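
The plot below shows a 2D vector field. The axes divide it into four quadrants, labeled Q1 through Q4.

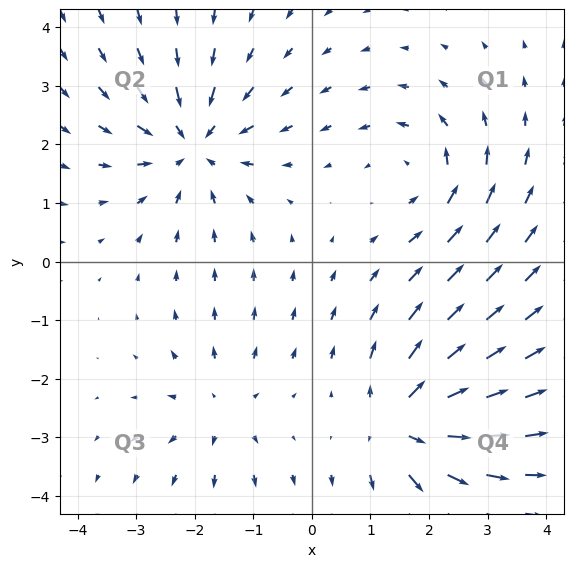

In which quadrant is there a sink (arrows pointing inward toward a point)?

Q2

The sink sits at approximately (-2.0, 2.0), which lies in quadrant Q2. The divergence there is about -5, negative as expected for a sink.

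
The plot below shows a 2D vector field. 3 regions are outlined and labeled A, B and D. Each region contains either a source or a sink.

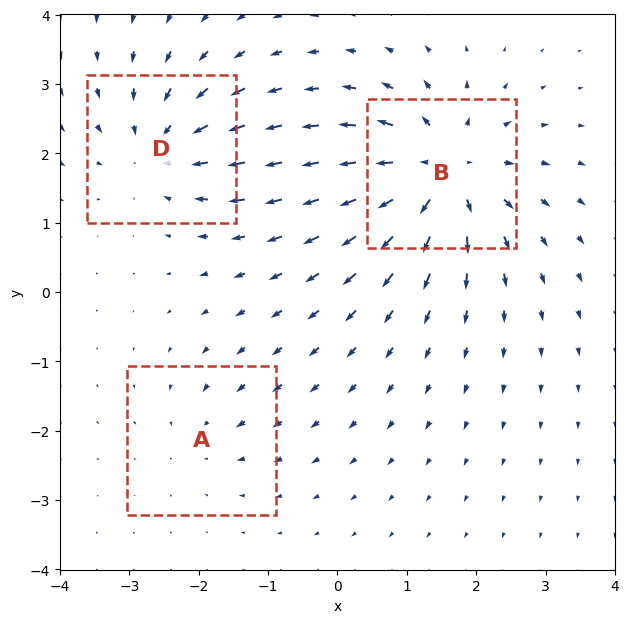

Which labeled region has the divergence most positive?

Divergence at each region's feature centre — A: about -2, B: about +6, D: about -4. Region B is most positive.

B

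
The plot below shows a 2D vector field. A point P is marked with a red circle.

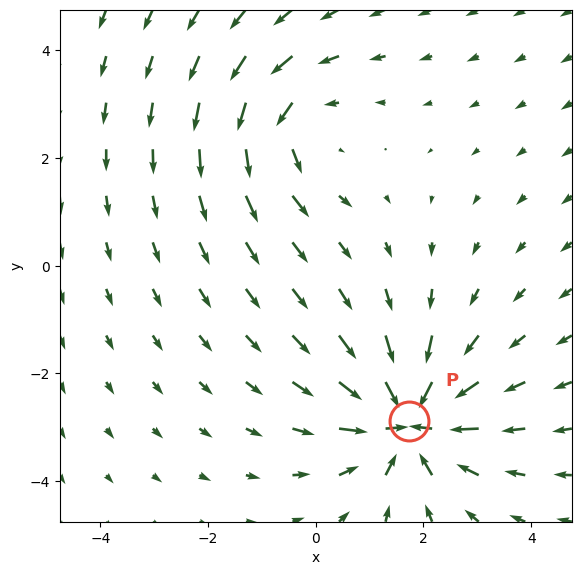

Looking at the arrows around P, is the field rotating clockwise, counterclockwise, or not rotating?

Near P at (1.7, -2.9) the arrows show no circulation. The curl there is ≈0.

not rotating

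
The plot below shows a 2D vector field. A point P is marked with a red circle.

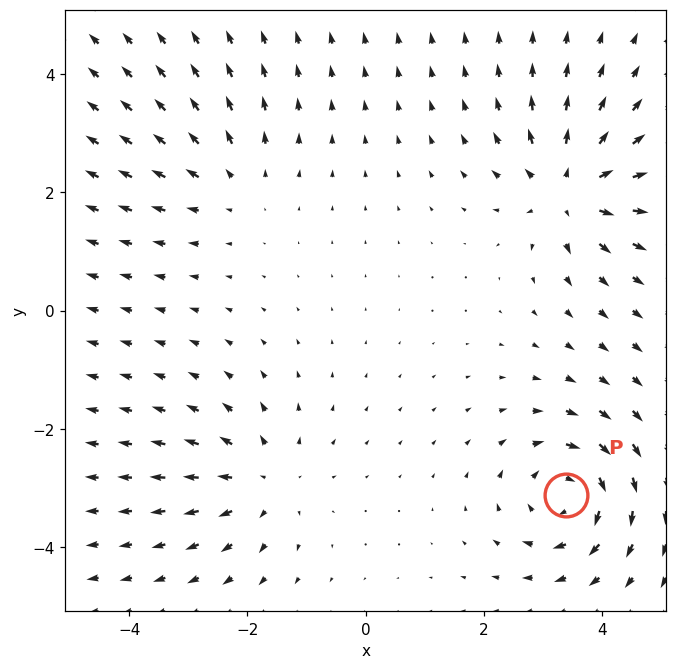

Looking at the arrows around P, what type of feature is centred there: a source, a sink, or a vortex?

At P (3.4, -3.1) the arrows circulate clockwise. Divergence ≈0, curl about -6 — near-zero divergence with nonzero curl is a vortex.

vortex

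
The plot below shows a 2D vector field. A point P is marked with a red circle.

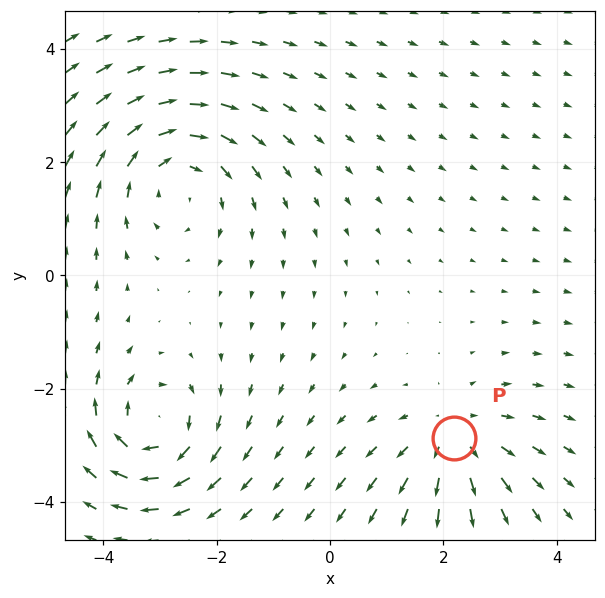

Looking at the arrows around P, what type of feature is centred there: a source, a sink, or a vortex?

source

At P (2.2, -2.9) the arrows spread outward. Divergence about +4, curl ≈0 — positive divergence with near-zero curl is a source.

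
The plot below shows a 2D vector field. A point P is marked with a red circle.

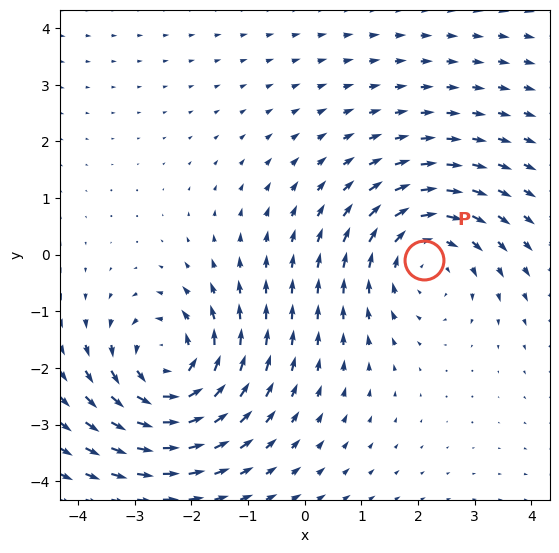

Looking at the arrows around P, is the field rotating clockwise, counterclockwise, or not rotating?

clockwise

Near P at (2.1, -0.1) the arrows circulate clockwise. The curl (z-component) there is about -3; negative curl means clockwise rotation.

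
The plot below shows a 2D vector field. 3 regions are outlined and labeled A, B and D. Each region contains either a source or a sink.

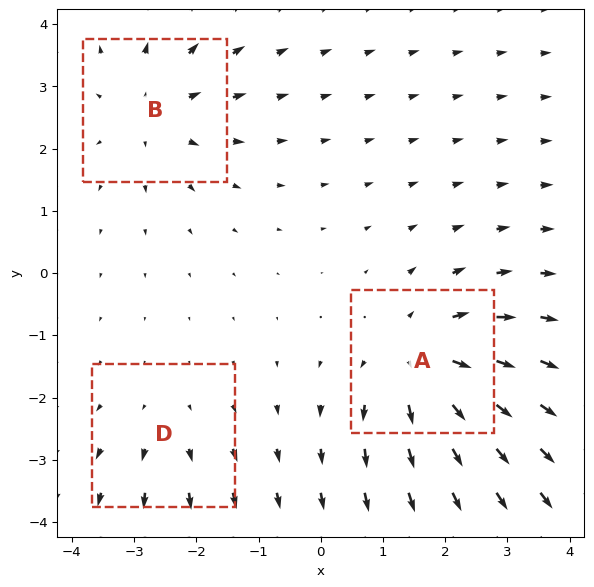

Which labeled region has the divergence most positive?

Divergence at each region's feature centre — A: about +5, B: about +3, D: about +2. Region A is most positive.

A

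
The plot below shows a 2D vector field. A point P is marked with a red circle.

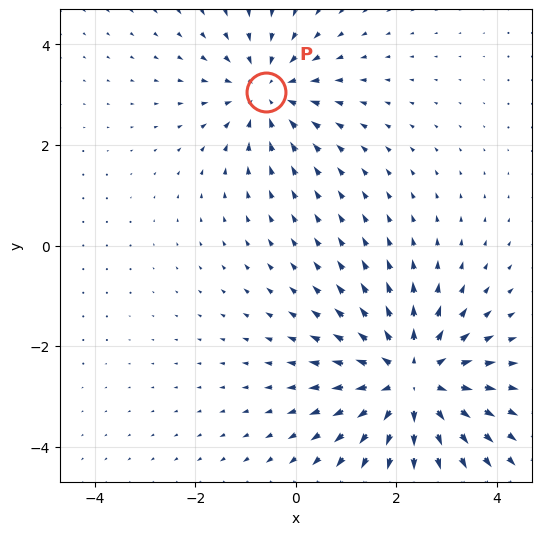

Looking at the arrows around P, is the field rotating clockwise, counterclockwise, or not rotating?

not rotating

Near P at (-0.6, 3.0) the arrows show no circulation. The curl there is ≈0.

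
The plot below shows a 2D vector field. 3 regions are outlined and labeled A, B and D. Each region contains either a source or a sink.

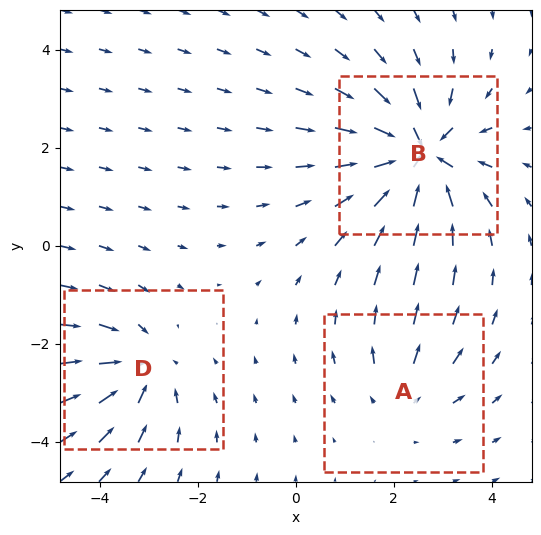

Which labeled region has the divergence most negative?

B

Divergence at each region's feature centre — A: about +2, B: about -5, D: about -3. Region B is most negative.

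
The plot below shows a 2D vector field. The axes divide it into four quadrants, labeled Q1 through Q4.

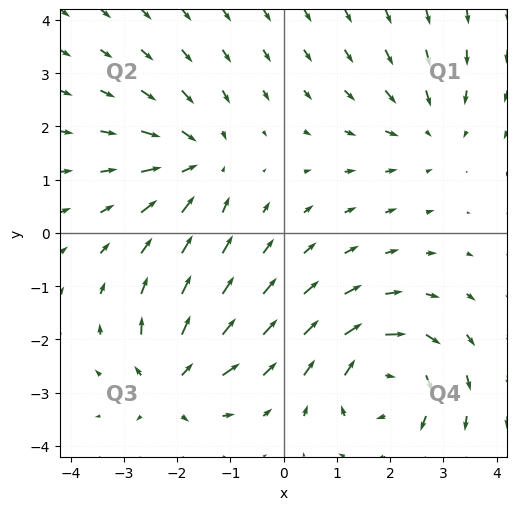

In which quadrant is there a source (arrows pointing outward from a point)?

Q3

The source sits at approximately (-2.1, -2.8), which lies in quadrant Q3. The divergence there is about +4, positive as expected for a source.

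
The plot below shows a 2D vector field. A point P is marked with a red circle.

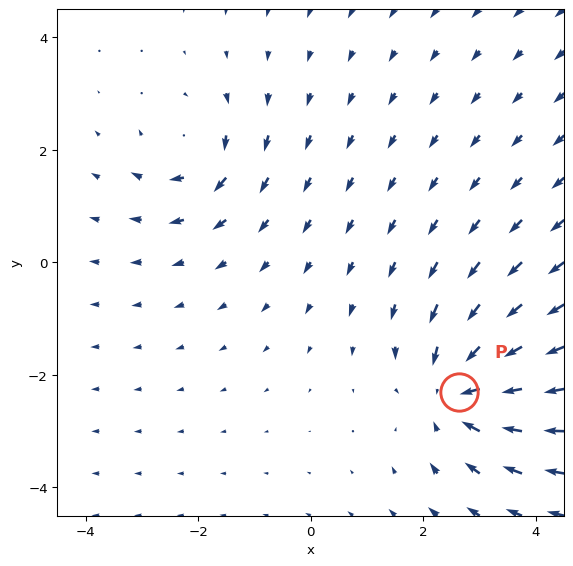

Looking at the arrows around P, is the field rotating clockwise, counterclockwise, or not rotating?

not rotating

Near P at (2.6, -2.3) the arrows show no circulation. The curl there is ≈0.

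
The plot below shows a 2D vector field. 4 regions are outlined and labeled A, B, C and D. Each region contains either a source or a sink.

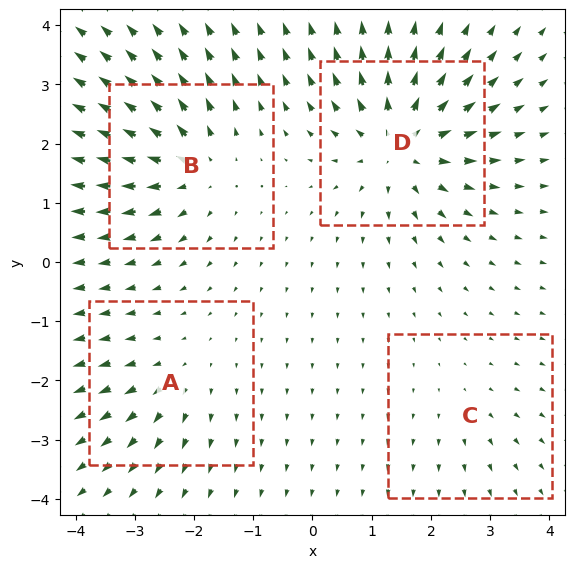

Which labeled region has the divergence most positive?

D

Divergence at each region's feature centre — A: about +3, B: about +6, C: about +2, D: about +7. Region D is most positive.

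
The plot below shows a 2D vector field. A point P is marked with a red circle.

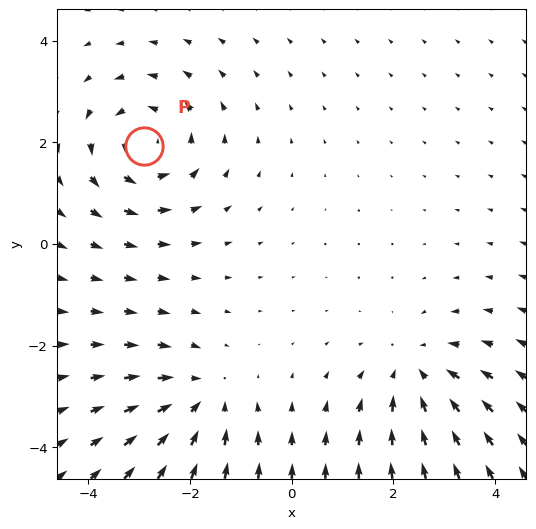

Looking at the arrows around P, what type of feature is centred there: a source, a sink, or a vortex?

vortex

At P (-2.9, 1.9) the arrows circulate counterclockwise. Divergence ≈0, curl about +4 — near-zero divergence with nonzero curl is a vortex.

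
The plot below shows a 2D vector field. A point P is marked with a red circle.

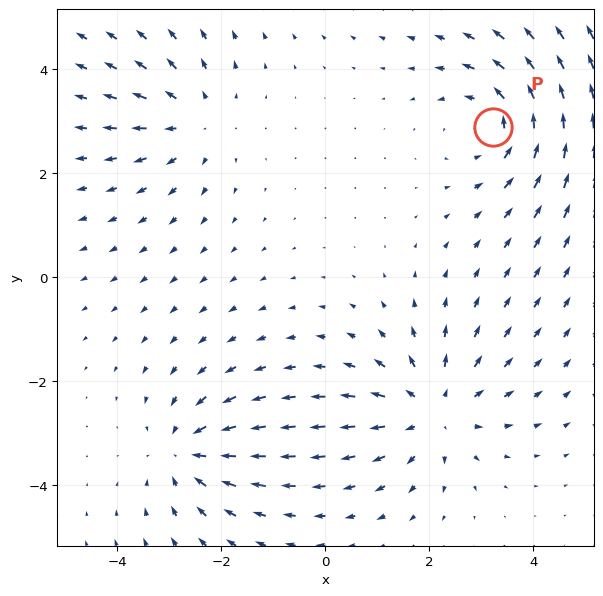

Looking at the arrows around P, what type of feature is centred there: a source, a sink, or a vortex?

At P (3.2, 2.9) the arrows circulate counterclockwise. Divergence ≈0, curl about +3 — near-zero divergence with nonzero curl is a vortex.

vortex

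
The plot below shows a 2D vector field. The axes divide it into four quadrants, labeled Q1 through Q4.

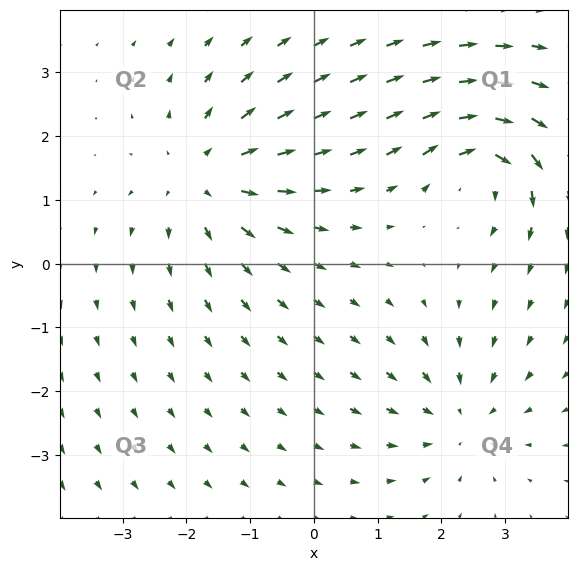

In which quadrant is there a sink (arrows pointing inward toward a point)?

The sink sits at approximately (2.3, -2.4), which lies in quadrant Q4. The divergence there is about -3, negative as expected for a sink.

Q4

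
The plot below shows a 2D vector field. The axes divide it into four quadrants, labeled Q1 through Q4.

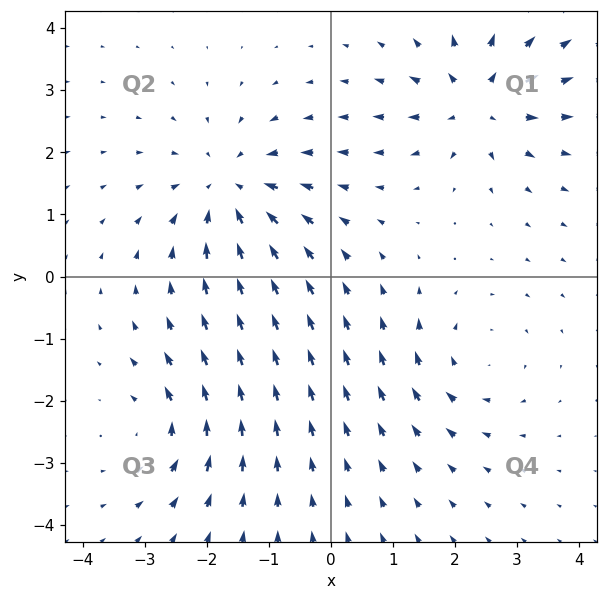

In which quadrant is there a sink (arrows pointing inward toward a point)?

The sink sits at approximately (-1.6, 1.4), which lies in quadrant Q2. The divergence there is about -5, negative as expected for a sink.

Q2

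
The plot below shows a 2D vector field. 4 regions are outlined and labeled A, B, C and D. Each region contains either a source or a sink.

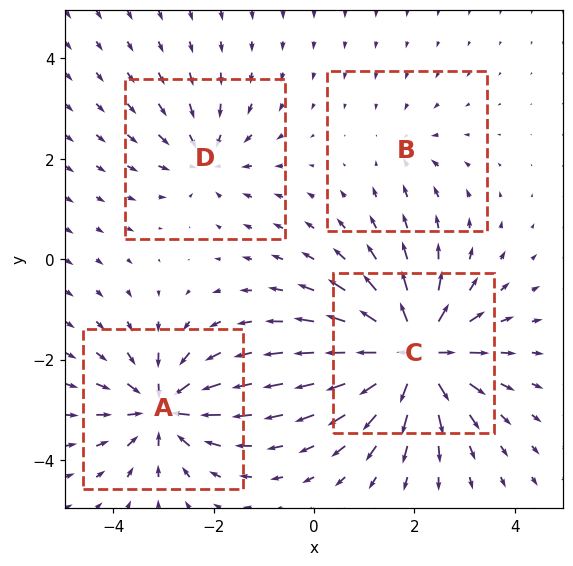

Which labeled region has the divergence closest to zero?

Divergence at each region's feature centre — A: about -7, B: about -3, C: about +9, D: about -4. Region B is closest to zero.

B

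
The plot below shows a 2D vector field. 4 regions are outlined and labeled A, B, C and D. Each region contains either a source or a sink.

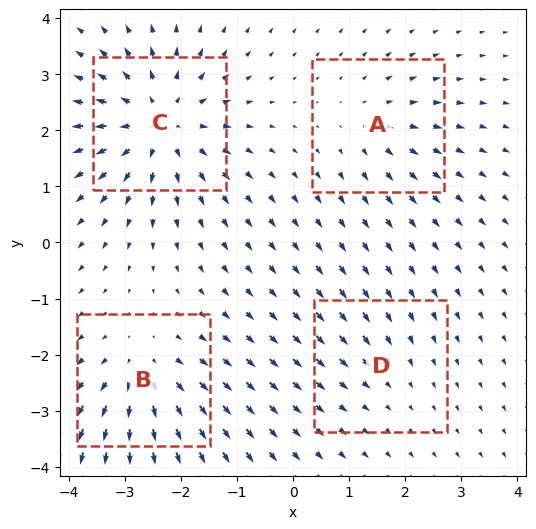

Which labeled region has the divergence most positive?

C

Divergence at each region's feature centre — A: about +3, B: about +5, C: about +7, D: about -2. Region C is most positive.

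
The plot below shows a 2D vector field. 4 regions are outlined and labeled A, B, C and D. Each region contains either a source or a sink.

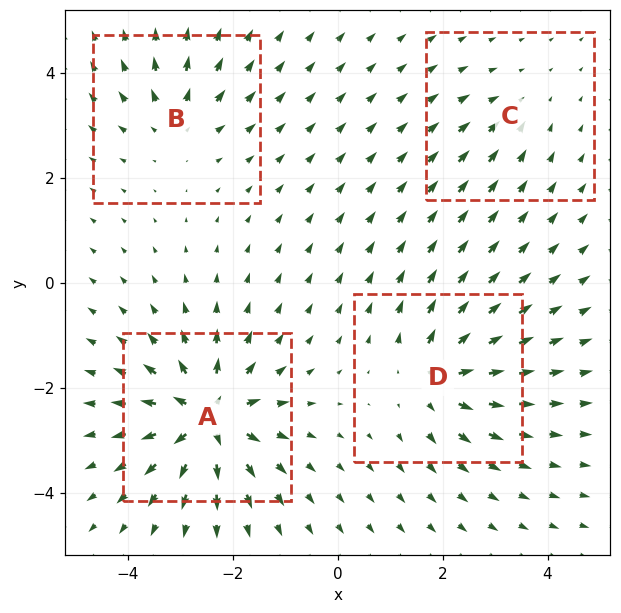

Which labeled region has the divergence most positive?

Divergence at each region's feature centre — A: about +9, B: about +4, C: about -3, D: about +6. Region A is most positive.

A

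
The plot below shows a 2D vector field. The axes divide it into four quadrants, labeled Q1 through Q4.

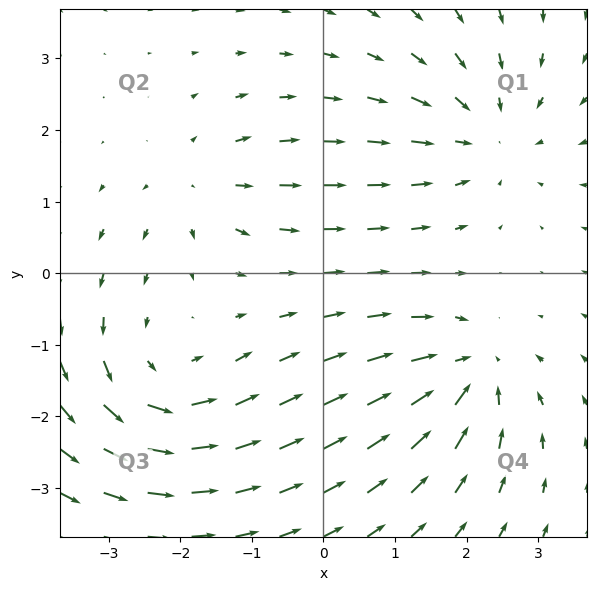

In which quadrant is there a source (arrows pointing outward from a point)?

Q2

The source sits at approximately (-1.7, 1.2), which lies in quadrant Q2. The divergence there is about +4, positive as expected for a source.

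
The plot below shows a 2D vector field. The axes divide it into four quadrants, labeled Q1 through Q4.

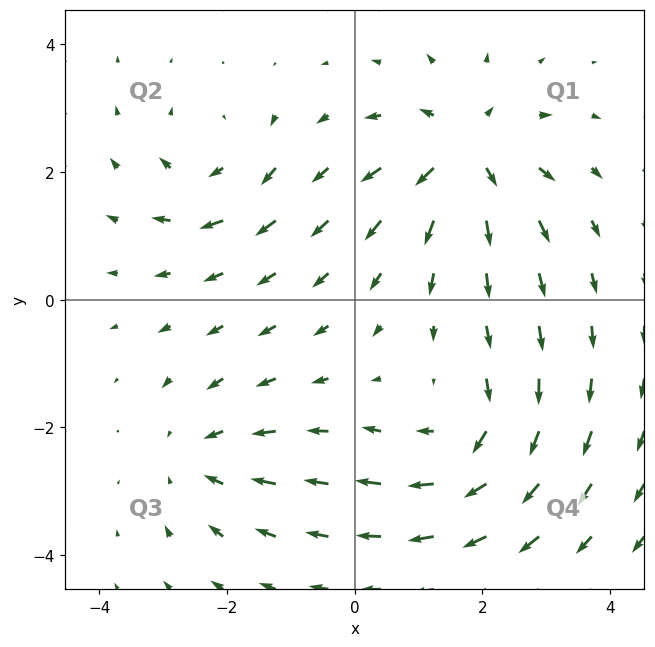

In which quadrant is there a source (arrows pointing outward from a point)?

Q1

The source sits at approximately (1.7, 2.3), which lies in quadrant Q1. The divergence there is about +6, positive as expected for a source.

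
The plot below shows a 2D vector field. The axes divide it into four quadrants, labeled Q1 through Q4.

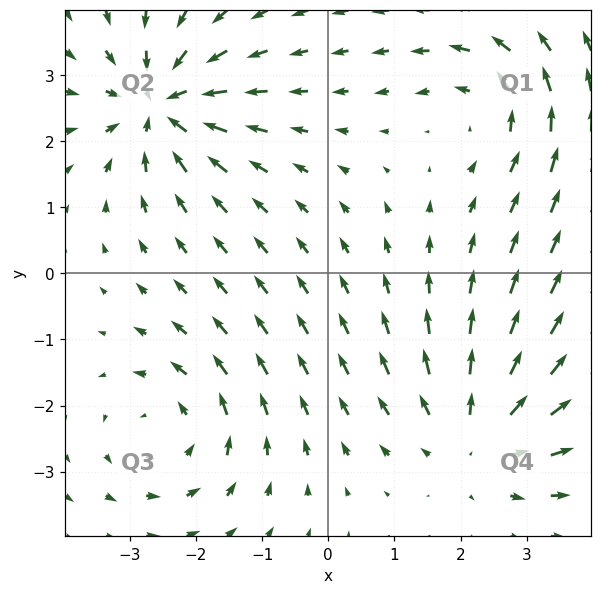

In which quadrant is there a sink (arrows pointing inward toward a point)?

Q2

The sink sits at approximately (-2.5, 2.5), which lies in quadrant Q2. The divergence there is about -6, negative as expected for a sink.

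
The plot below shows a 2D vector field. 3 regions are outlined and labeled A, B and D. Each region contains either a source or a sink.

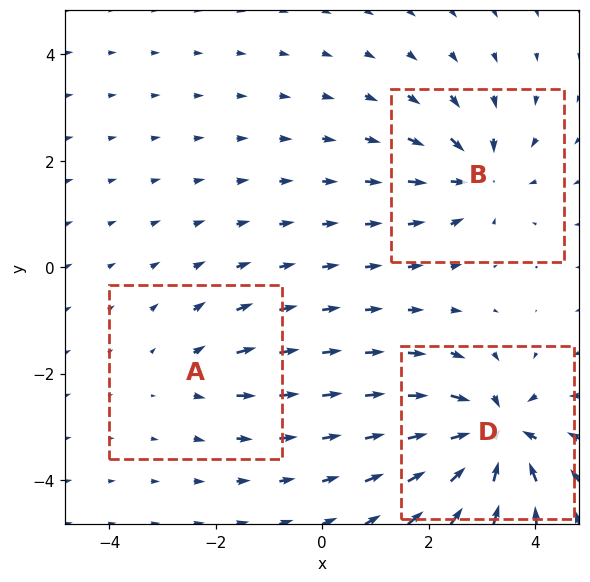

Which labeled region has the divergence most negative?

Divergence at each region's feature centre — A: about +2, B: about -4, D: about -6. Region D is most negative.

D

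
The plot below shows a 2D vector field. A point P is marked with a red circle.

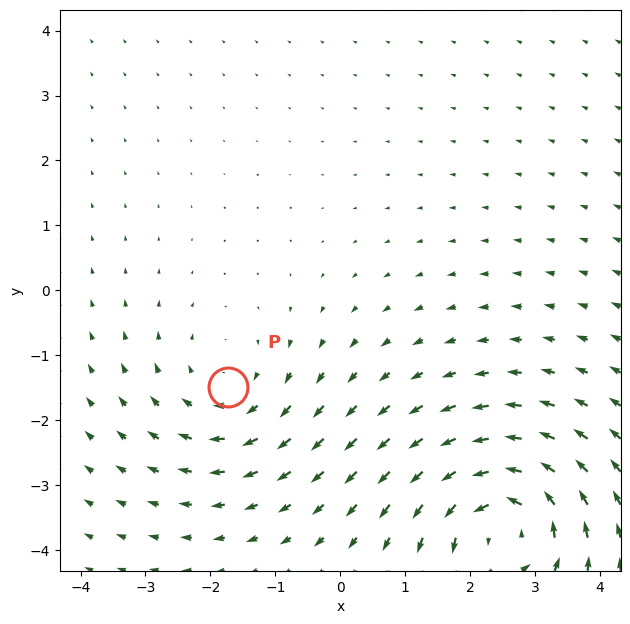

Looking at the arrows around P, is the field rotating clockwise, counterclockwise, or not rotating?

Near P at (-1.7, -1.5) the arrows circulate clockwise. The curl (z-component) there is about -3; negative curl means clockwise rotation.

clockwise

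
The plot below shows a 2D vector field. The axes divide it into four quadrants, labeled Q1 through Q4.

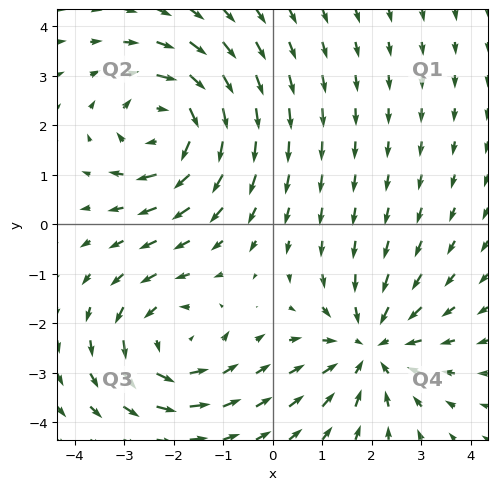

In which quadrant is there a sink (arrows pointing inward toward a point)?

Q4

The sink sits at approximately (2.0, -2.5), which lies in quadrant Q4. The divergence there is about -3, negative as expected for a sink.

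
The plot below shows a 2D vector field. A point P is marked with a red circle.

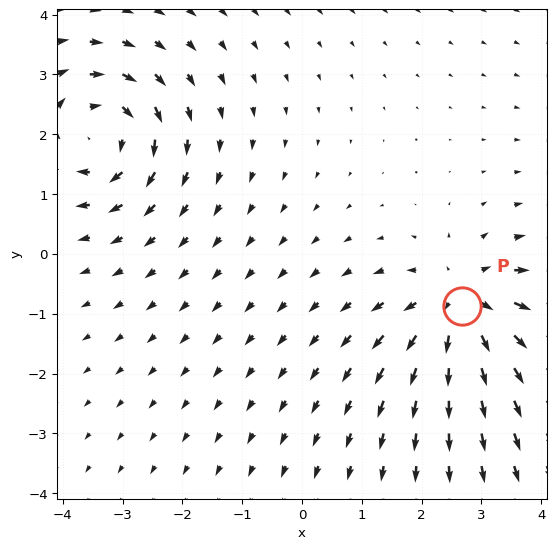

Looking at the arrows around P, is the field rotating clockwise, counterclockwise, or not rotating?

not rotating

Near P at (2.7, -0.9) the arrows show no circulation. The curl there is ≈0.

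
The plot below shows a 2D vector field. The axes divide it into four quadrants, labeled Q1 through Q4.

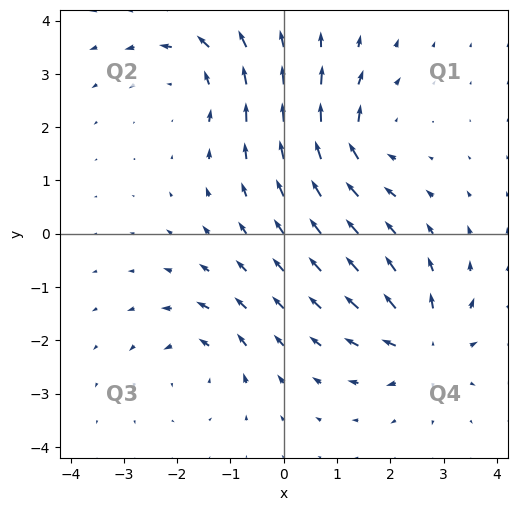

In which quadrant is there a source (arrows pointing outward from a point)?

The source sits at approximately (2.7, -2.1), which lies in quadrant Q4. The divergence there is about +5, positive as expected for a source.

Q4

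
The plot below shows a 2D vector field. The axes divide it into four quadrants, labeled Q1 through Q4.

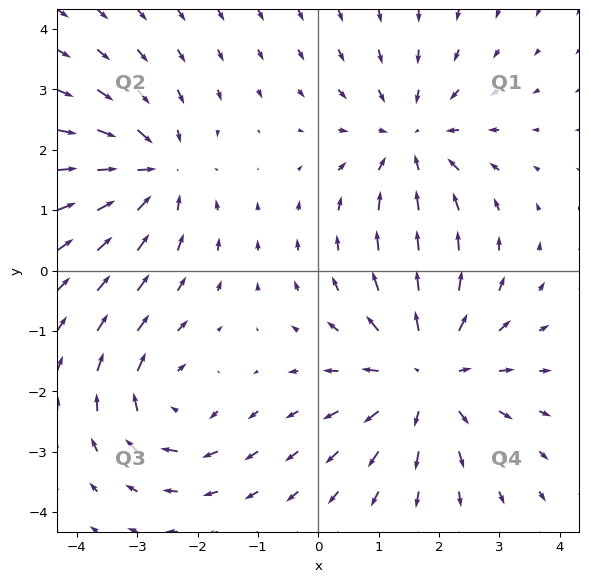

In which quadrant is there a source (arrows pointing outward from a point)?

The source sits at approximately (1.8, -1.7), which lies in quadrant Q4. The divergence there is about +4, positive as expected for a source.

Q4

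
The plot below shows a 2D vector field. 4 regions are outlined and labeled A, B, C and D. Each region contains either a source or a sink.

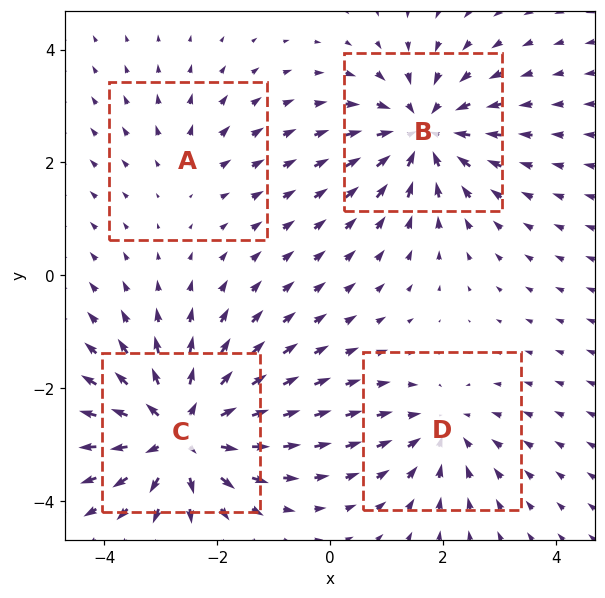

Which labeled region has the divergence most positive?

C

Divergence at each region's feature centre — A: about +2, B: about -6, C: about +7, D: about -4. Region C is most positive.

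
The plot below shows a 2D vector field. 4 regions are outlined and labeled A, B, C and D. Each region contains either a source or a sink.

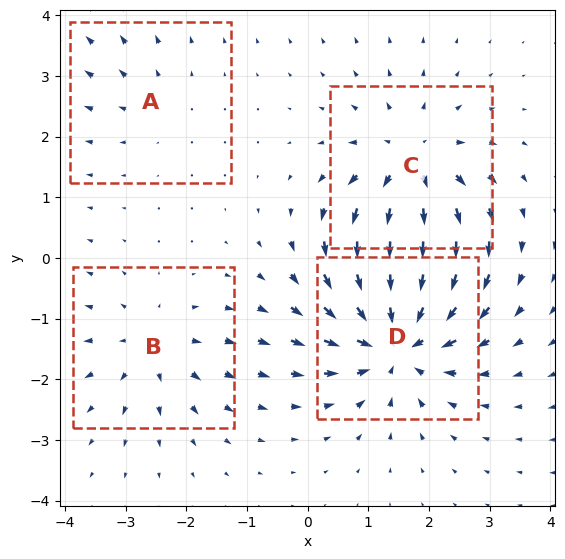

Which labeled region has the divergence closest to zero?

A

Divergence at each region's feature centre — A: about +2, B: about +4, C: about +6, D: about -8. Region A is closest to zero.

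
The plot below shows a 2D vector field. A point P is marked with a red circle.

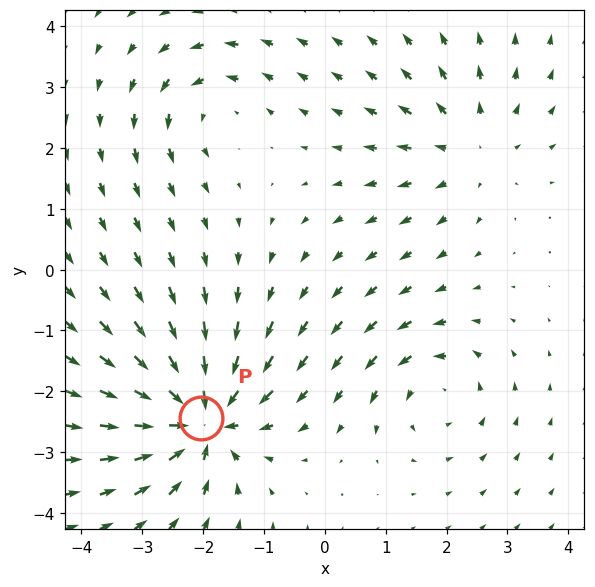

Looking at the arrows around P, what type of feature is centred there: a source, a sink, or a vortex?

At P (-2.0, -2.4) the arrows converge inward. Divergence about -7, curl ≈0 — negative divergence with near-zero curl is a sink.

sink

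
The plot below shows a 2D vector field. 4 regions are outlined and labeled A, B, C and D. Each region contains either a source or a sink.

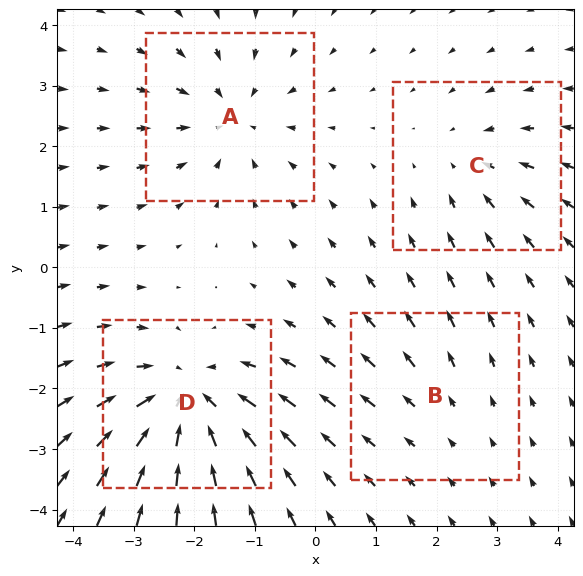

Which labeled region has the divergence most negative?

D

Divergence at each region's feature centre — A: about -4, B: about +2, C: about -3, D: about -7. Region D is most negative.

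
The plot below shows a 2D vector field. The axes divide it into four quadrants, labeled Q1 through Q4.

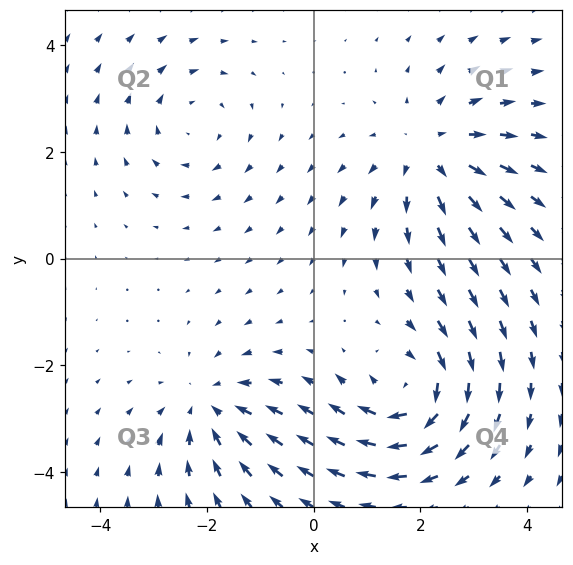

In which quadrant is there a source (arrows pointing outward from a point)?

The source sits at approximately (2.2, 2.0), which lies in quadrant Q1. The divergence there is about +4, positive as expected for a source.

Q1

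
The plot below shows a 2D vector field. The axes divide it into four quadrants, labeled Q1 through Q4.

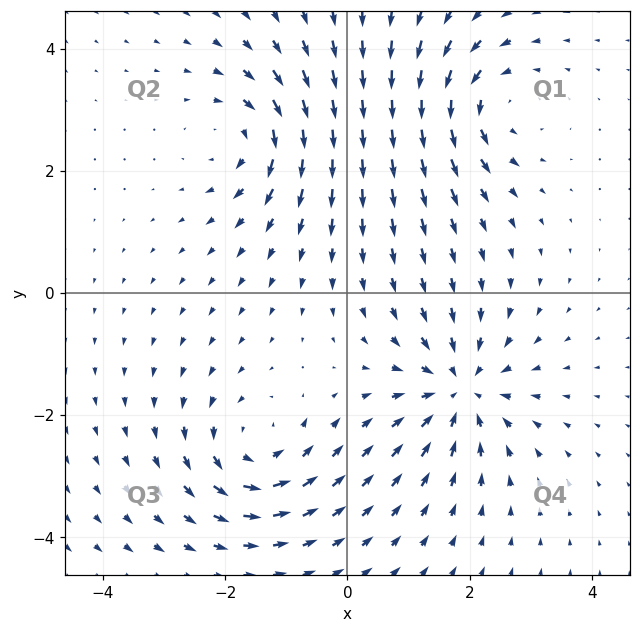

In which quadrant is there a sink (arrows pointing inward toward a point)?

The sink sits at approximately (1.8, -1.6), which lies in quadrant Q4. The divergence there is about -6, negative as expected for a sink.

Q4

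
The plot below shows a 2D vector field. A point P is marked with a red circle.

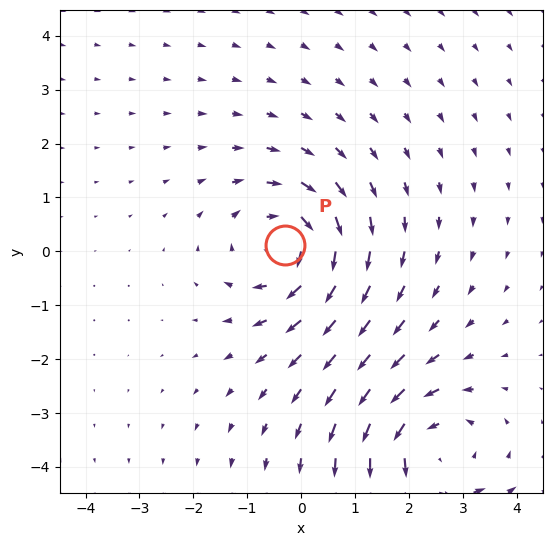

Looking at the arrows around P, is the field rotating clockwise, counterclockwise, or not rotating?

clockwise

Near P at (-0.3, 0.1) the arrows circulate clockwise. The curl (z-component) there is about -4; negative curl means clockwise rotation.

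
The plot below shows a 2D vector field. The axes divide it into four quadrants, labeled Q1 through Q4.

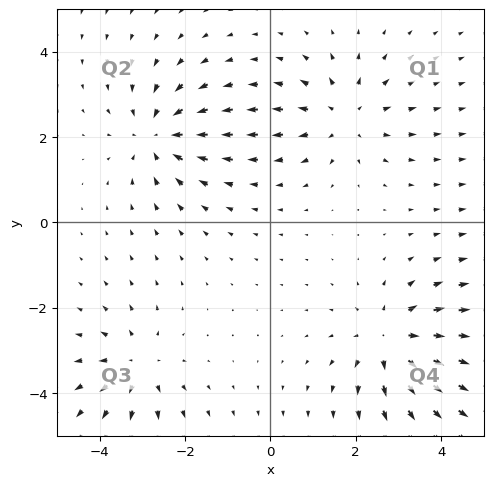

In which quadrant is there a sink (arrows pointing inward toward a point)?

The sink sits at approximately (-2.6, 2.0), which lies in quadrant Q2. The divergence there is about -4, negative as expected for a sink.

Q2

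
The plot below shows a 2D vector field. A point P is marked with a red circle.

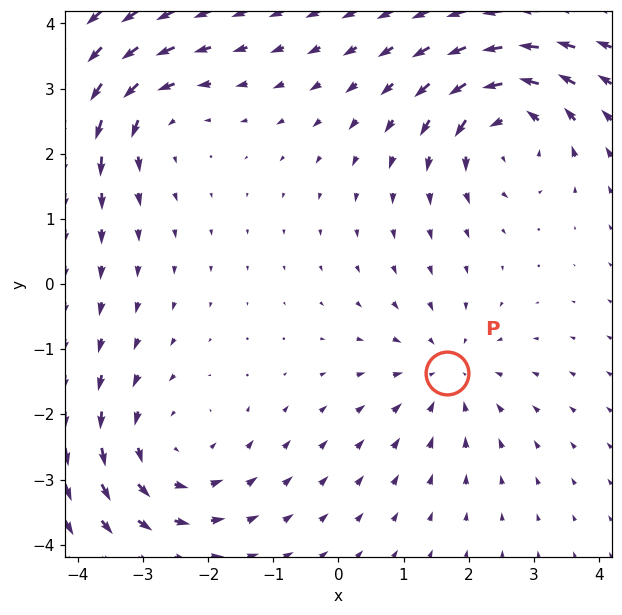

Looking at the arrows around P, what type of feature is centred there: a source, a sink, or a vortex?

At P (1.7, -1.4) the arrows converge inward. Divergence about -3, curl ≈0 — negative divergence with near-zero curl is a sink.

sink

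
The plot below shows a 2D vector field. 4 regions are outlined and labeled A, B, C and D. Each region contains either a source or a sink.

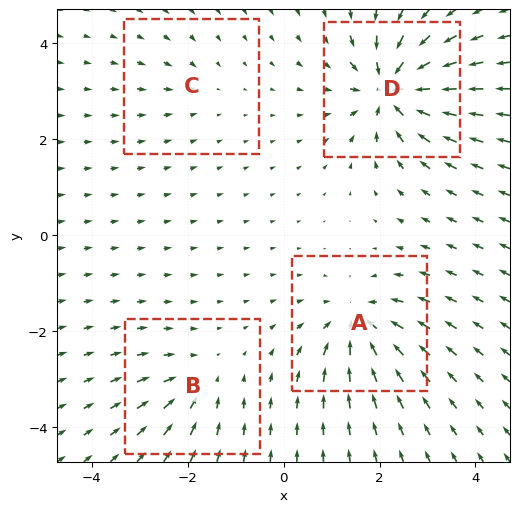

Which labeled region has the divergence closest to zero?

Divergence at each region's feature centre — A: about -6, B: about -4, C: about -2, D: about -8. Region C is closest to zero.

C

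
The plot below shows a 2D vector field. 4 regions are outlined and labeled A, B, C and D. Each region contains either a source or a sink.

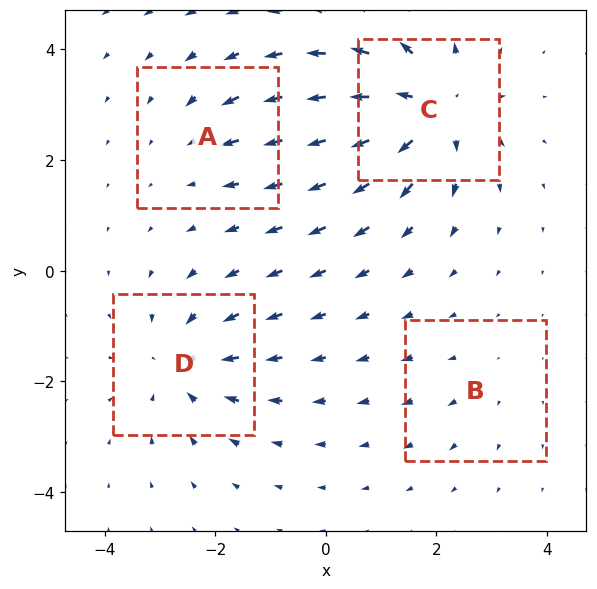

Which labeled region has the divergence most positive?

C

Divergence at each region's feature centre — A: about -3, B: about +2, C: about +6, D: about -5. Region C is most positive.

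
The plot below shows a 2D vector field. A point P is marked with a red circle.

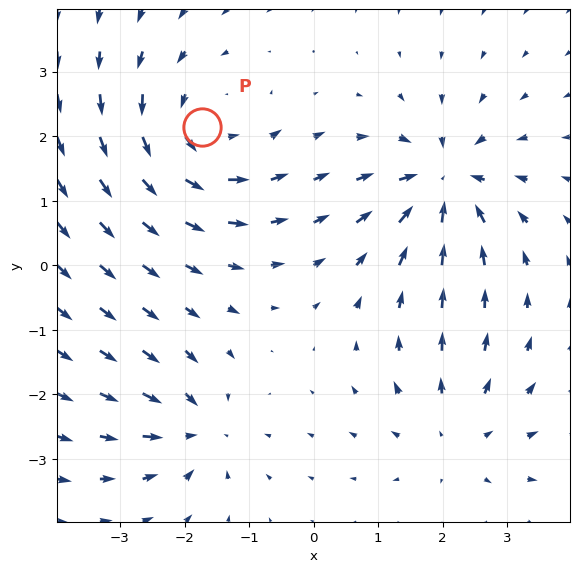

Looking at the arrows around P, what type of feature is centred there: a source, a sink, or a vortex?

At P (-1.7, 2.1) the arrows circulate counterclockwise. Divergence ≈0, curl about +4 — near-zero divergence with nonzero curl is a vortex.

vortex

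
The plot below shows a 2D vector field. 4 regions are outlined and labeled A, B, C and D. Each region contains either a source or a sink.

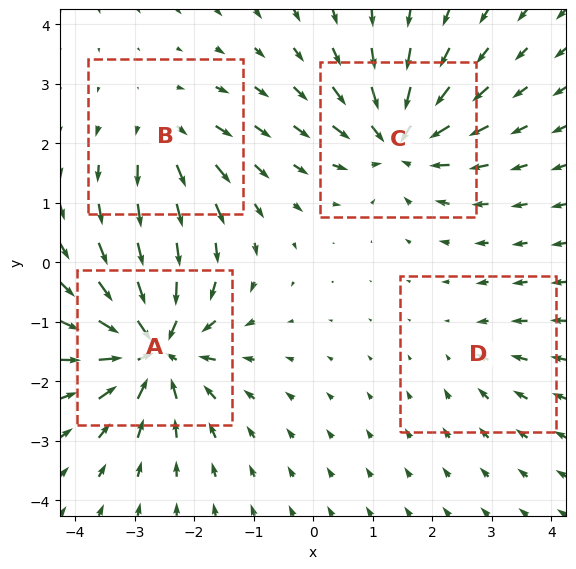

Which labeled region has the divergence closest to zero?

Divergence at each region's feature centre — A: about -8, B: about +4, C: about -6, D: about -2. Region D is closest to zero.

D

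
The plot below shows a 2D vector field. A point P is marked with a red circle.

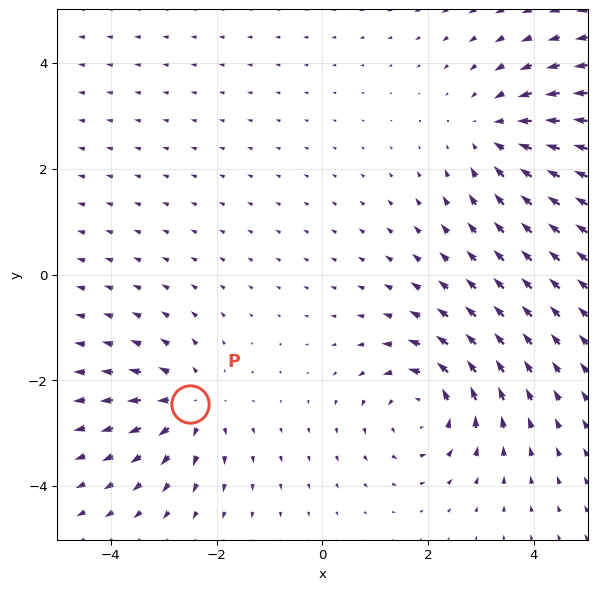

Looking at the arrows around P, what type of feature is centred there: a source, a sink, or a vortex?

source

At P (-2.5, -2.4) the arrows spread outward. Divergence about +3, curl ≈0 — positive divergence with near-zero curl is a source.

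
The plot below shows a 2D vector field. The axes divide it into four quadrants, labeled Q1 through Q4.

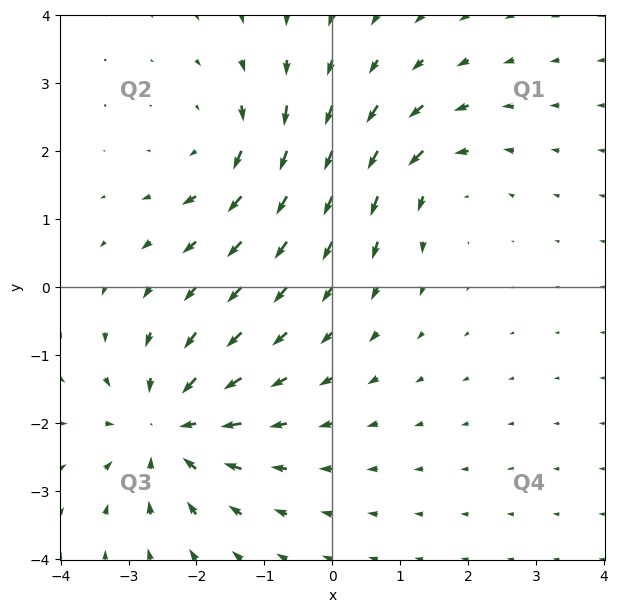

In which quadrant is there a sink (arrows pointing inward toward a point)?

The sink sits at approximately (-2.4, -2.1), which lies in quadrant Q3. The divergence there is about -4, negative as expected for a sink.

Q3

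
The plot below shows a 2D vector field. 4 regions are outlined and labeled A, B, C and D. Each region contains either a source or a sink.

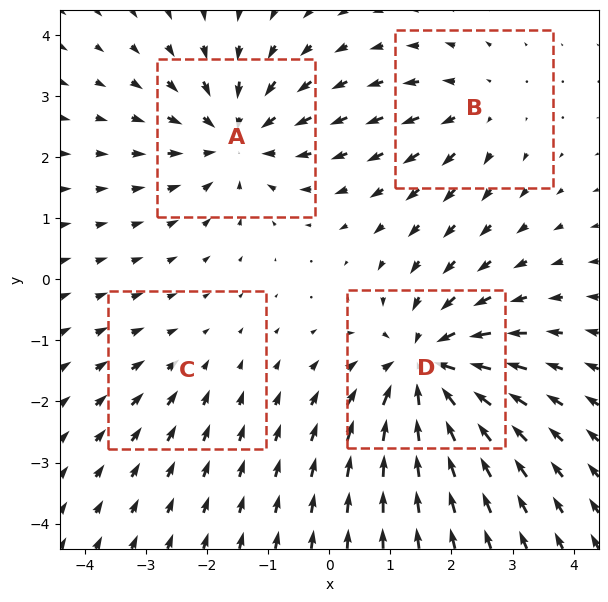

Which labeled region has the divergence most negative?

D

Divergence at each region's feature centre — A: about -5, B: about +3, C: about -2, D: about -7. Region D is most negative.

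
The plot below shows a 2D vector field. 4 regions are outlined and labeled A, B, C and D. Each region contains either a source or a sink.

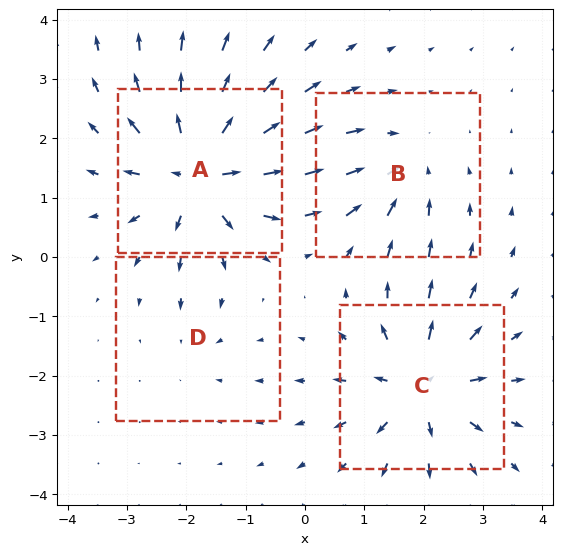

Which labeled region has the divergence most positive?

A

Divergence at each region's feature centre — A: about +8, B: about -4, C: about +6, D: about -2. Region A is most positive.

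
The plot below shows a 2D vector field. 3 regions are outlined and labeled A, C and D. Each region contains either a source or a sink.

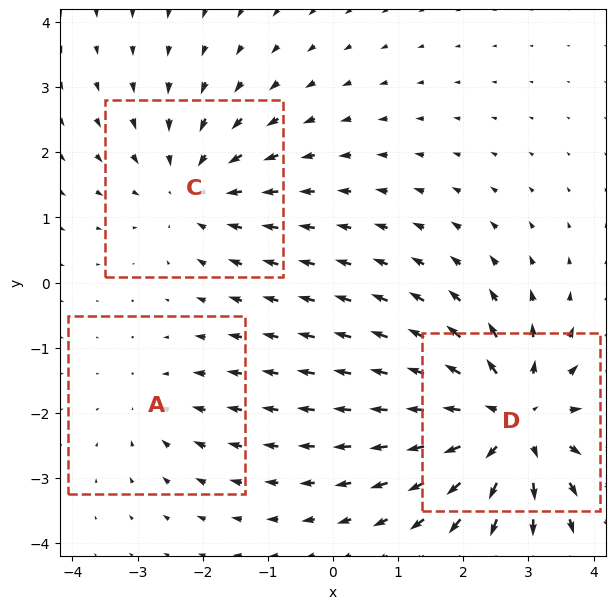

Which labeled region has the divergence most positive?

Divergence at each region's feature centre — A: about -2, C: about -3, D: about +4. Region D is most positive.

D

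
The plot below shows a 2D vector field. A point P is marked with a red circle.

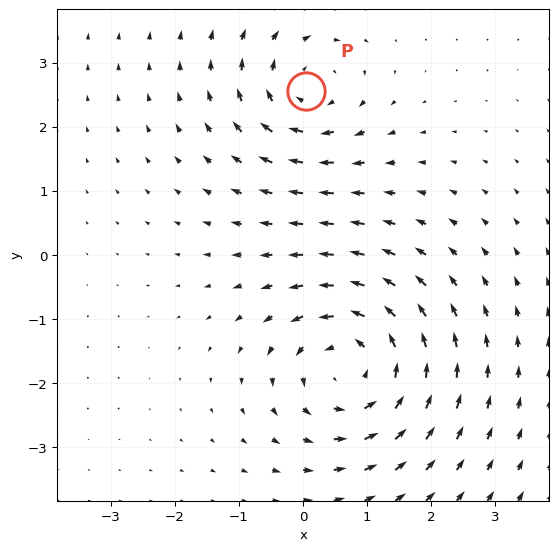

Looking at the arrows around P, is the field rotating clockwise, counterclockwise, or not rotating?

Near P at (0.0, 2.6) the arrows circulate clockwise. The curl (z-component) there is about -3; negative curl means clockwise rotation.

clockwise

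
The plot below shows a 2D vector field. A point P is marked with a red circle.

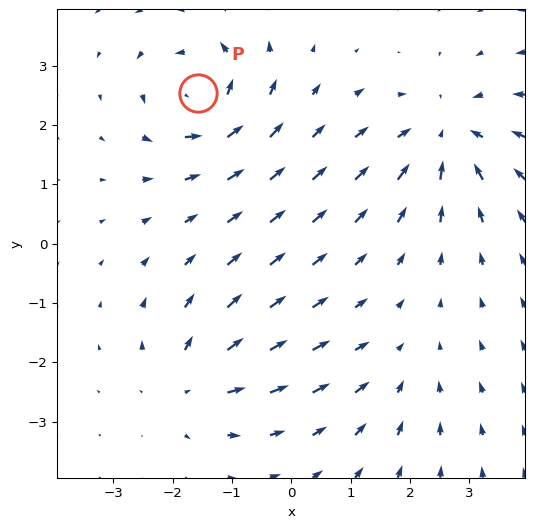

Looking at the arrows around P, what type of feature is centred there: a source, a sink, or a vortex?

At P (-1.6, 2.5) the arrows circulate counterclockwise. Divergence ≈0, curl about +6 — near-zero divergence with nonzero curl is a vortex.

vortex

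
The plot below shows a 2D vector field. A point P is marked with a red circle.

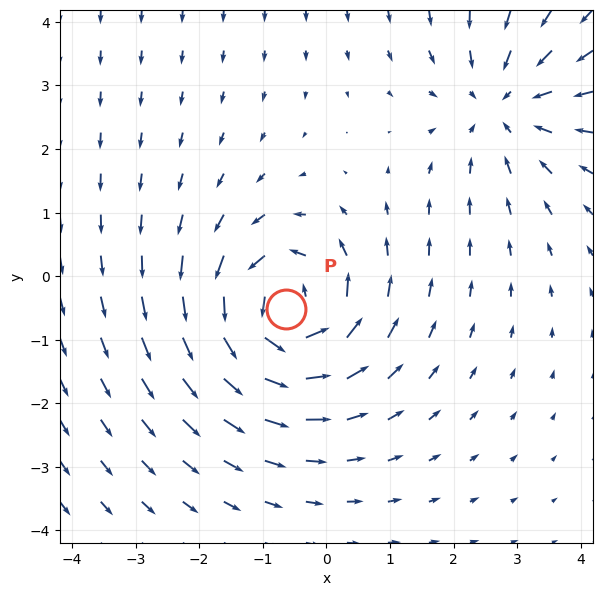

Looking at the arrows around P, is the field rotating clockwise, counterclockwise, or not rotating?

Near P at (-0.6, -0.5) the arrows circulate counterclockwise. The curl (z-component) there is about +5; positive curl means counterclockwise rotation.

counterclockwise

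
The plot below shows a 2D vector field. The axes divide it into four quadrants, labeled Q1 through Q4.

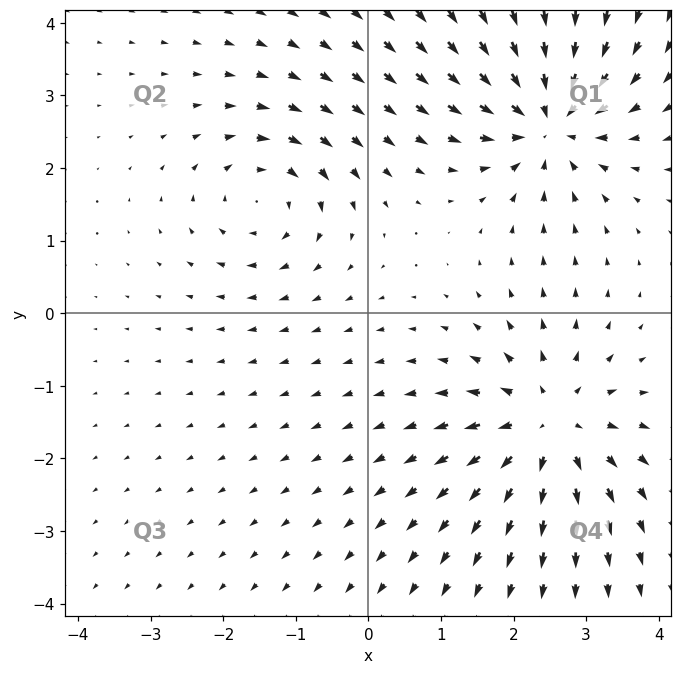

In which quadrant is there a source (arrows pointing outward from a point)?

Q4

The source sits at approximately (2.5, -1.5), which lies in quadrant Q4. The divergence there is about +6, positive as expected for a source.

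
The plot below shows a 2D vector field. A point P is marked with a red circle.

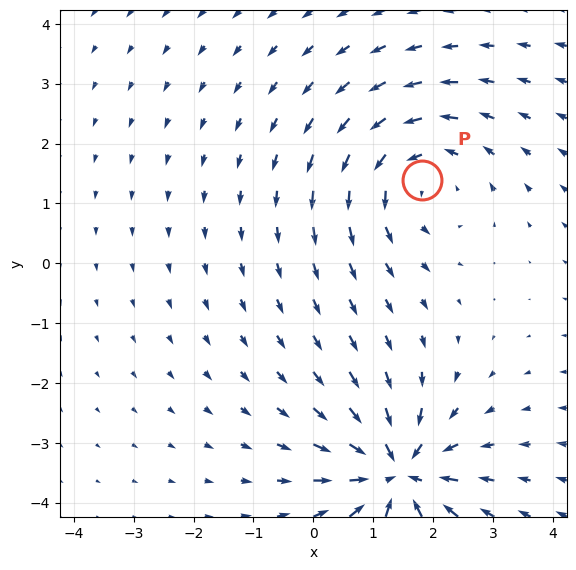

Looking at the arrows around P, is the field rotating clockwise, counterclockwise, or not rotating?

Near P at (1.8, 1.4) the arrows circulate counterclockwise. The curl (z-component) there is about +3; positive curl means counterclockwise rotation.

counterclockwise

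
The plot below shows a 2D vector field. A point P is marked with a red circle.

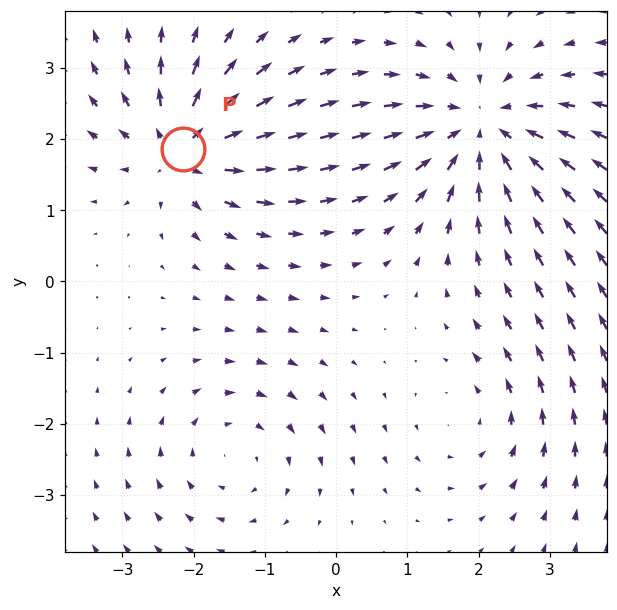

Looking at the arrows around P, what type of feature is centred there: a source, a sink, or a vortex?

source

At P (-2.2, 1.9) the arrows spread outward. Divergence about +5, curl ≈0 — positive divergence with near-zero curl is a source.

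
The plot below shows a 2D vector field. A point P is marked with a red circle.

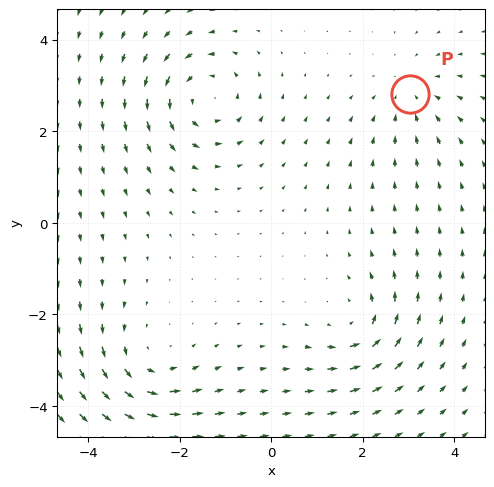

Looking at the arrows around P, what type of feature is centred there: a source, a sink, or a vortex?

At P (3.0, 2.8) the arrows converge inward. Divergence about -3, curl ≈0 — negative divergence with near-zero curl is a sink.

sink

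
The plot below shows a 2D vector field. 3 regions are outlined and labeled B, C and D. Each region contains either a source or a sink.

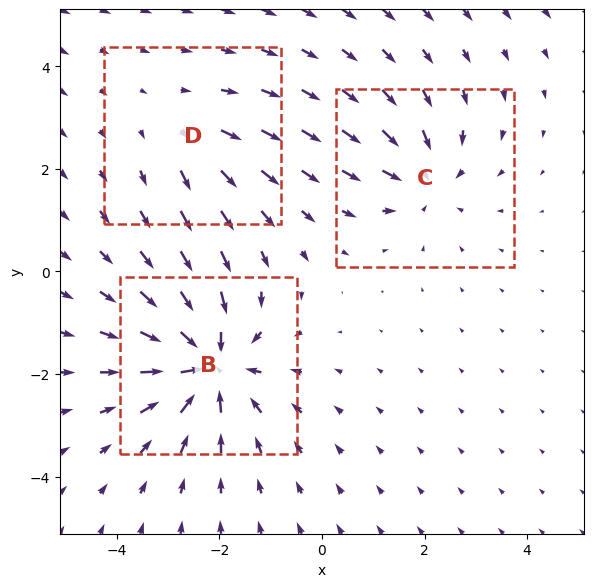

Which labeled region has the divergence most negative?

Divergence at each region's feature centre — B: about -5, C: about -3, D: about +2. Region B is most negative.

B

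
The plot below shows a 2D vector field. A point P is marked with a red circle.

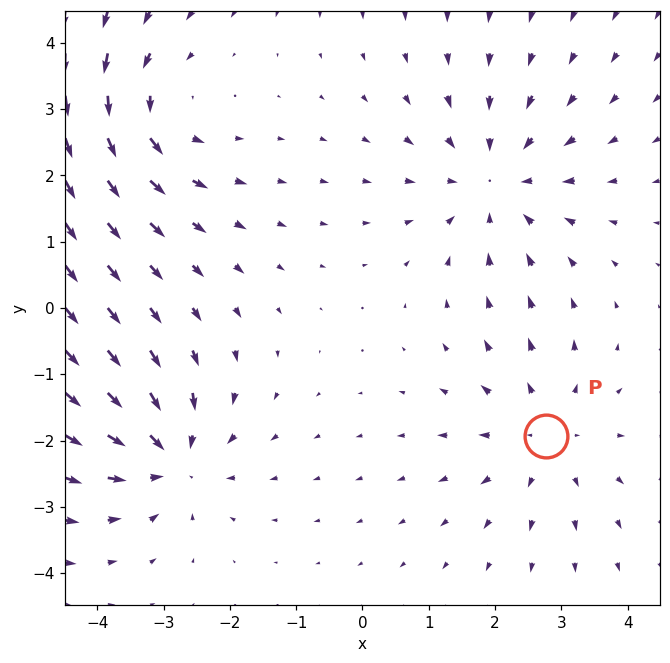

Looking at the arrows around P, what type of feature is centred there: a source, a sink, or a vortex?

source

At P (2.8, -1.9) the arrows spread outward. Divergence about +3, curl ≈0 — positive divergence with near-zero curl is a source.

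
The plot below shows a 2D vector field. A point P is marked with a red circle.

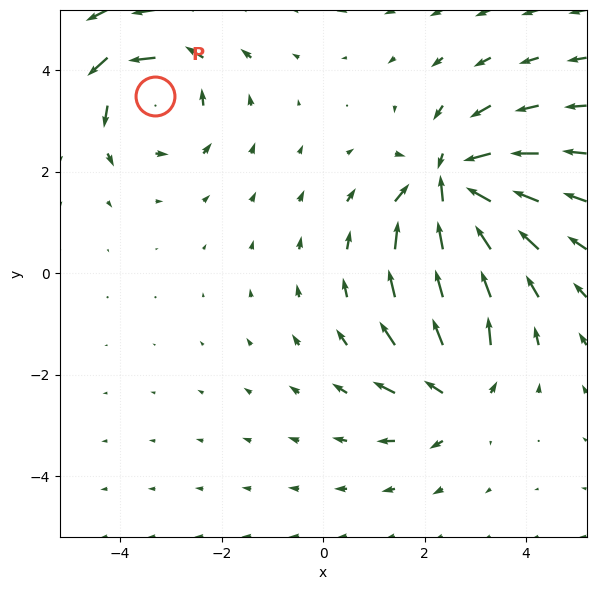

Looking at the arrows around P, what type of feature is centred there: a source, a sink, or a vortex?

At P (-3.3, 3.5) the arrows circulate counterclockwise. Divergence ≈0, curl about +4 — near-zero divergence with nonzero curl is a vortex.

vortex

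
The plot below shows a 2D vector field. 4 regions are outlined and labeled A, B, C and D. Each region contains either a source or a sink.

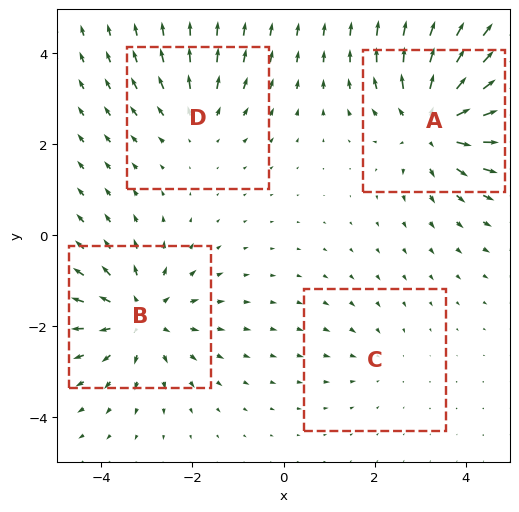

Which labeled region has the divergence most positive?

A

Divergence at each region's feature centre — A: about +6, B: about +5, C: about -2, D: about +3. Region A is most positive.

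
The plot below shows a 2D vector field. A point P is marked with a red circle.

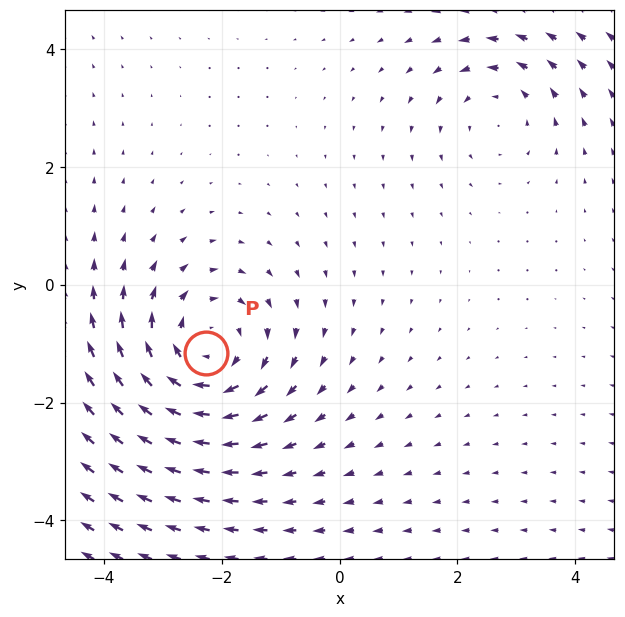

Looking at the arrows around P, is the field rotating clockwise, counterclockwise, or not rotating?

clockwise

Near P at (-2.3, -1.2) the arrows circulate clockwise. The curl (z-component) there is about -4; negative curl means clockwise rotation.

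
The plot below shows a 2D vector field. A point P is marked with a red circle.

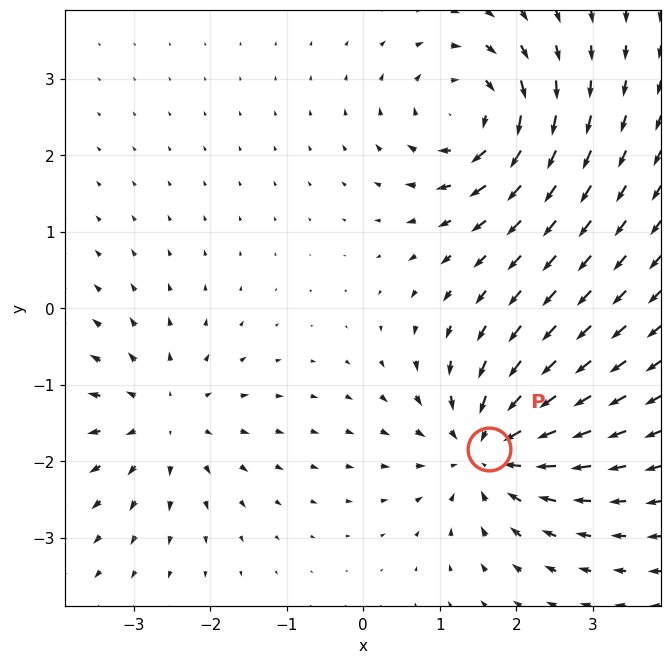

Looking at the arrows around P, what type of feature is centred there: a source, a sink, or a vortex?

At P (1.6, -1.8) the arrows converge inward. Divergence about -6, curl ≈0 — negative divergence with near-zero curl is a sink.

sink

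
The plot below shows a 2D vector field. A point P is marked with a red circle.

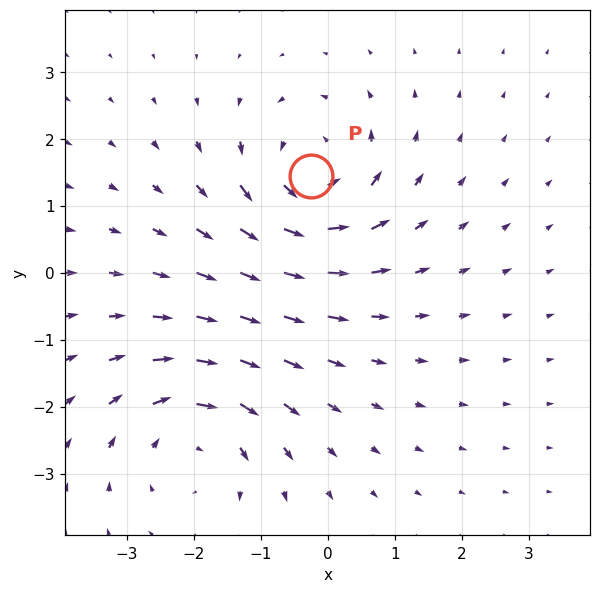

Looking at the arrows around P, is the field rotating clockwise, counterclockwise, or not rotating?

counterclockwise

Near P at (-0.3, 1.4) the arrows circulate counterclockwise. The curl (z-component) there is about +6; positive curl means counterclockwise rotation.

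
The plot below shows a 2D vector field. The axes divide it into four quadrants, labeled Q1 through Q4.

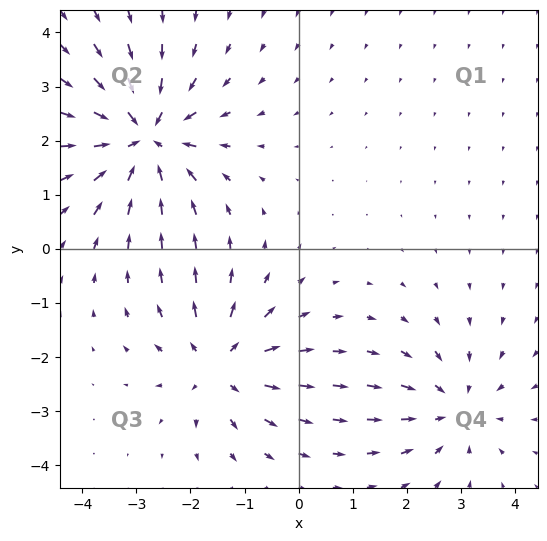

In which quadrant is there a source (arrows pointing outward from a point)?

Q3

The source sits at approximately (-1.4, -2.1), which lies in quadrant Q3. The divergence there is about +4, positive as expected for a source.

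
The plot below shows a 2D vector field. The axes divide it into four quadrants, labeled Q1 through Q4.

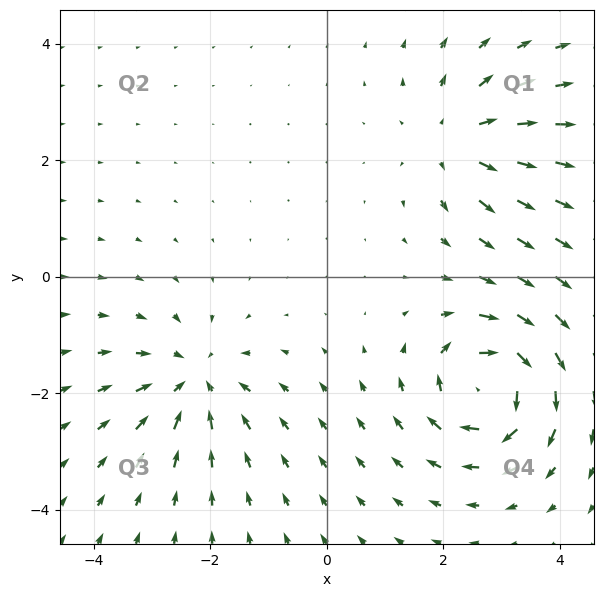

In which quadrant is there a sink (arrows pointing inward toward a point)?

Q3

The sink sits at approximately (-2.3, -1.8), which lies in quadrant Q3. The divergence there is about -4, negative as expected for a sink.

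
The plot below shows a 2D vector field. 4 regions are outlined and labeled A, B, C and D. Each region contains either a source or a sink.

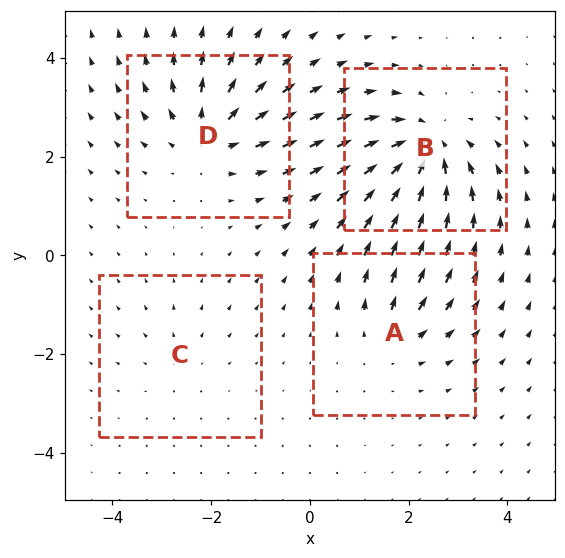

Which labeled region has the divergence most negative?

Divergence at each region's feature centre — A: about +4, B: about -7, C: about +2, D: about +6. Region B is most negative.

B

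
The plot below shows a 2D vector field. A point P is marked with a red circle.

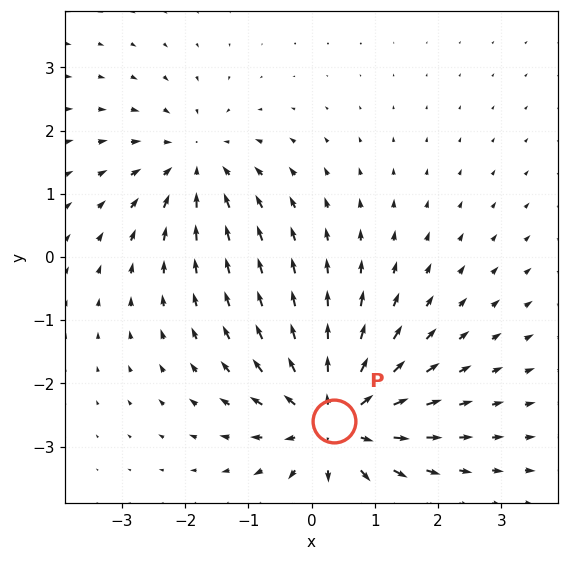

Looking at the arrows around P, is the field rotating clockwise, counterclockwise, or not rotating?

not rotating

Near P at (0.4, -2.6) the arrows show no circulation. The curl there is ≈0.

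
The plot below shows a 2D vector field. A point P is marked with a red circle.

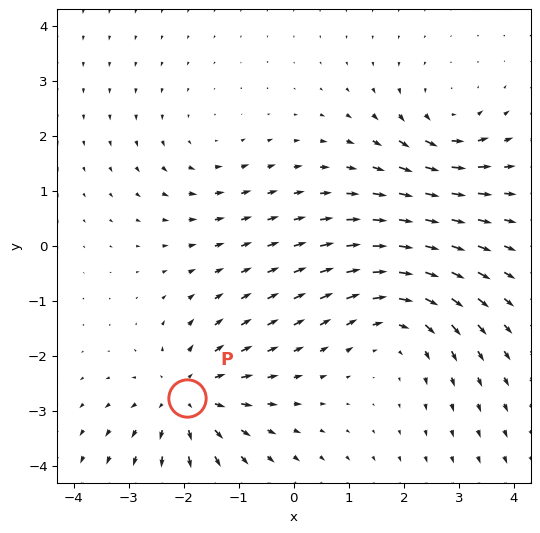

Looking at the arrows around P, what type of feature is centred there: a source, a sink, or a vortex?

source

At P (-1.9, -2.8) the arrows spread outward. Divergence about +5, curl ≈0 — positive divergence with near-zero curl is a source.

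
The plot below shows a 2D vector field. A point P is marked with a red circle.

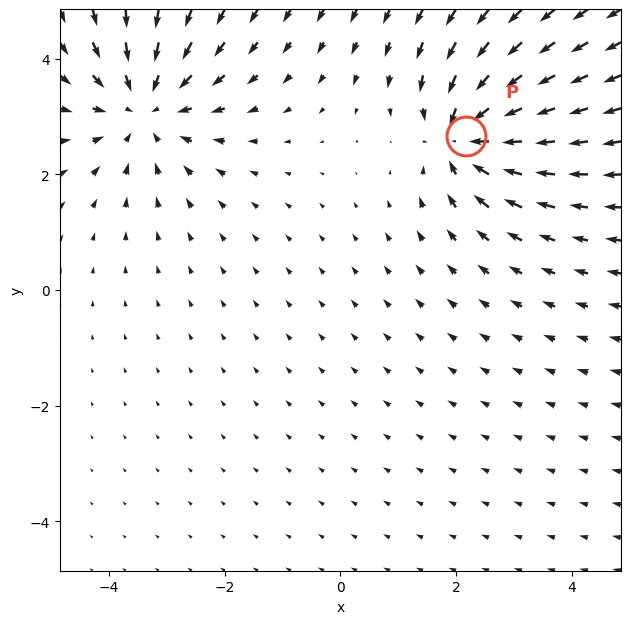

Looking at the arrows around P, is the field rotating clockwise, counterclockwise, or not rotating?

not rotating

Near P at (2.2, 2.7) the arrows show no circulation. The curl there is ≈0.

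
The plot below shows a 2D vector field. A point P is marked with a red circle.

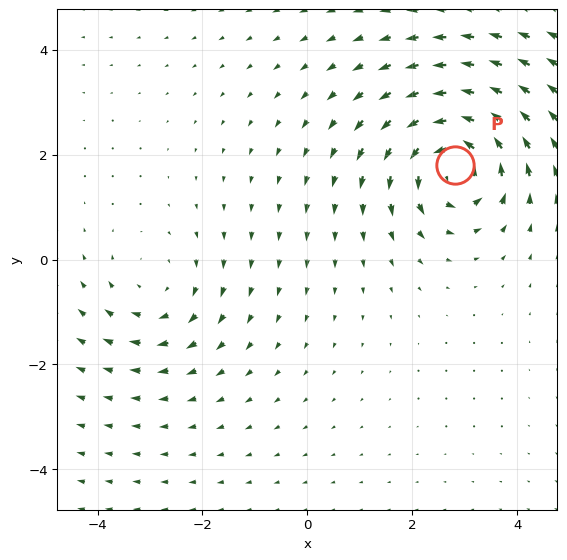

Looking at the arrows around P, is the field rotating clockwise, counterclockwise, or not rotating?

counterclockwise

Near P at (2.8, 1.8) the arrows circulate counterclockwise. The curl (z-component) there is about +6; positive curl means counterclockwise rotation.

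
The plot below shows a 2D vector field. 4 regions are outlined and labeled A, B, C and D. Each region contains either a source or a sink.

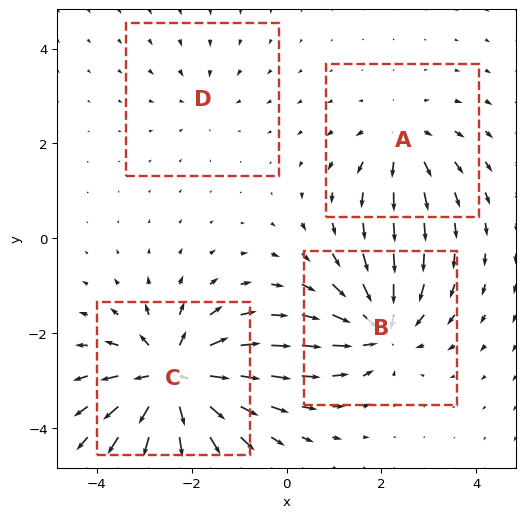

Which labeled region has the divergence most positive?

Divergence at each region's feature centre — A: about +4, B: about -6, C: about +9, D: about -2. Region C is most positive.

C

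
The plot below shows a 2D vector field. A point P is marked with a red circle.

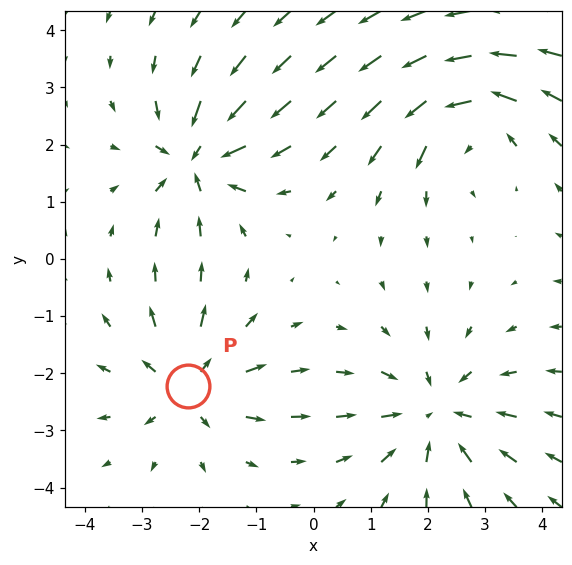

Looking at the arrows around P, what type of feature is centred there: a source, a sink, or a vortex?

At P (-2.2, -2.2) the arrows spread outward. Divergence about +4, curl ≈0 — positive divergence with near-zero curl is a source.

source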